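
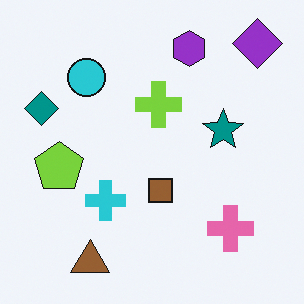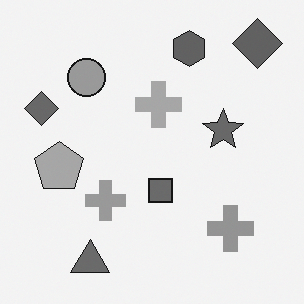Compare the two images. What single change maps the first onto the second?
The second image is the first converted to grayscale.

All color is removed — every shape is now a shade of grey.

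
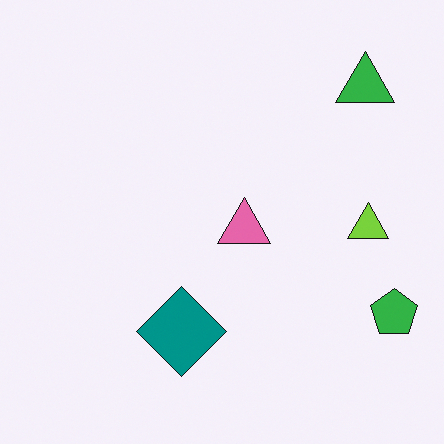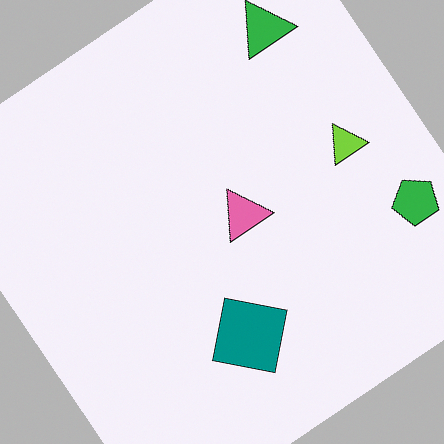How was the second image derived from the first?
It was rotated counter-clockwise by a large amount — several tens of degrees.

Every shape is tilted by the same angle and the image corners show triangular fill wedges — a whole-image rotation by a non-right angle.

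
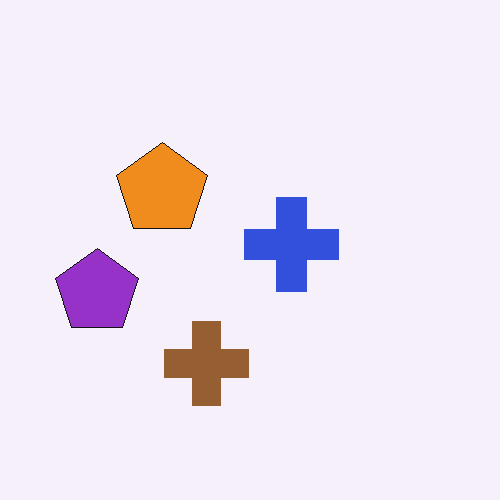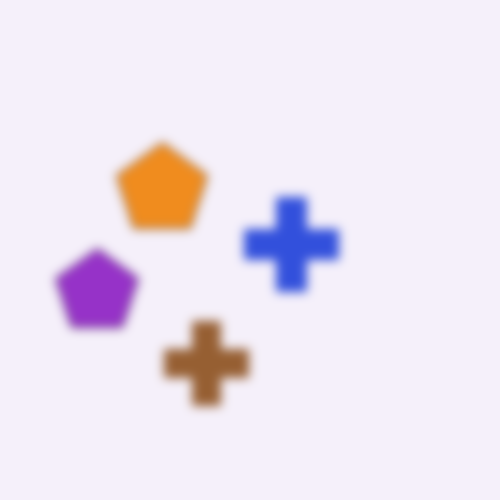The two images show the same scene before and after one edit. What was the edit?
The image was strongly gaussian-blurred.

Shape edges and outlines are uniformly softened across the whole image.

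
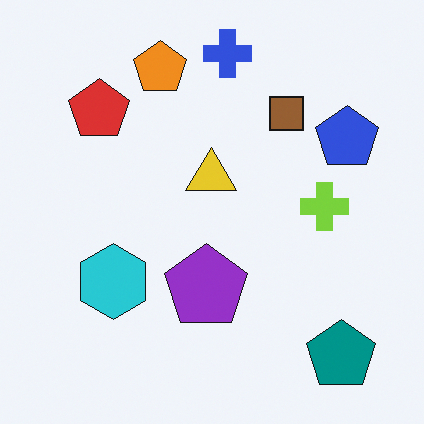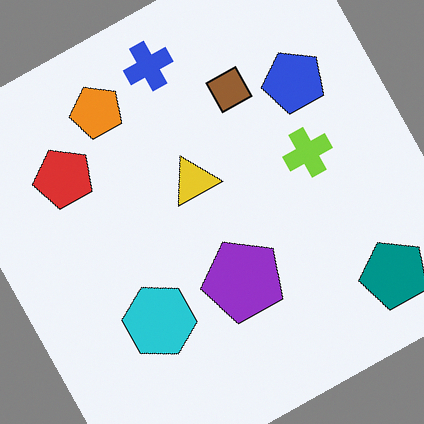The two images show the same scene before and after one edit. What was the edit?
The image was rotated counter-clockwise by a clearly visible amount.

Every shape is tilted by the same angle and the image corners show triangular fill wedges — a whole-image rotation by a non-right angle.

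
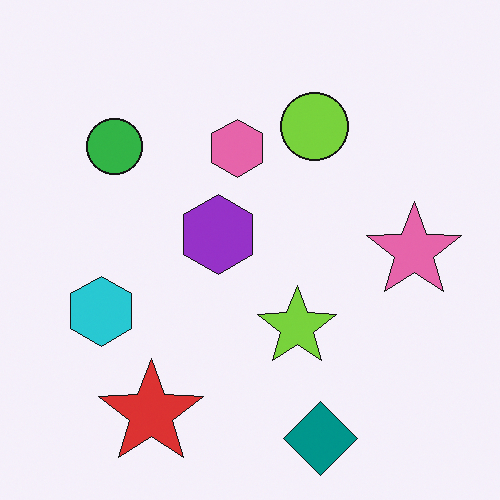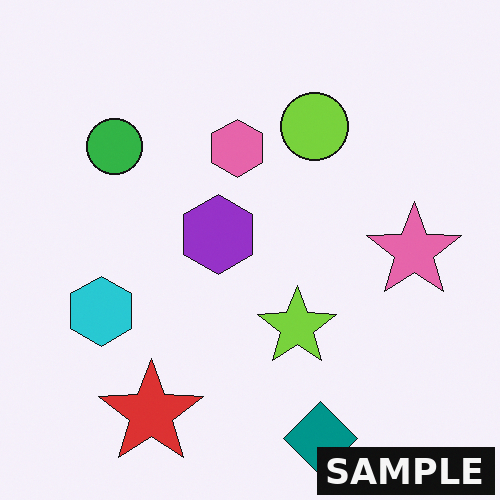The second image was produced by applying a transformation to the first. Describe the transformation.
The image was watermarked with the text "SAMPLE" in the lower-right corner.

A dark label reading "SAMPLE" appears in the lower-right corner.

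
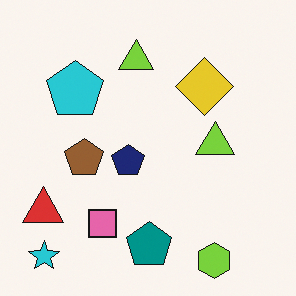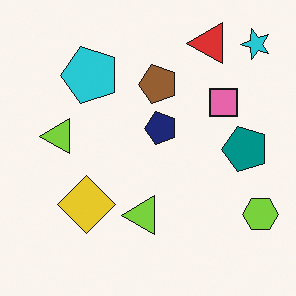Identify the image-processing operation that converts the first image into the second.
The image was transposed (reflected across the top-left ↔ bottom-right diagonal).

Shapes have swapped their row and column positions — what was in the top-right is now in the bottom-left — a diagonal reflection.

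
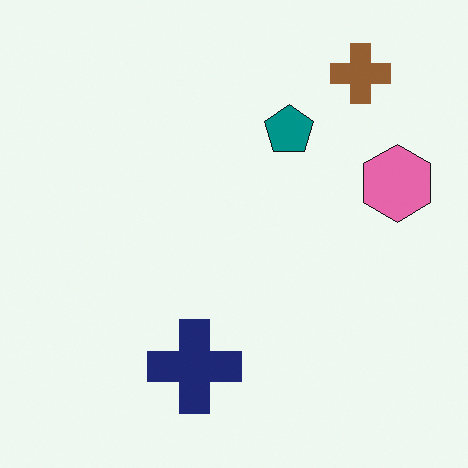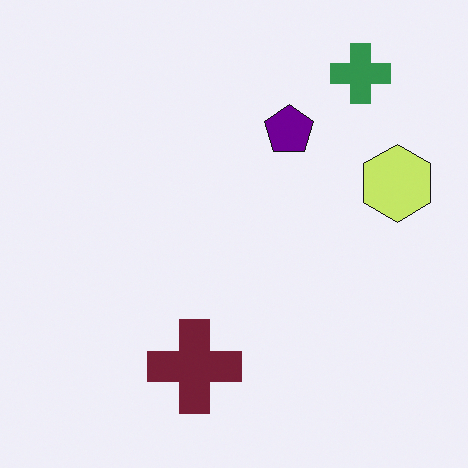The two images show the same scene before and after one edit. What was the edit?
The second image is the first hue-shifted by a moderate amount.

Every shape's color has rotated by the same amount around the hue wheel — a uniform hue shift.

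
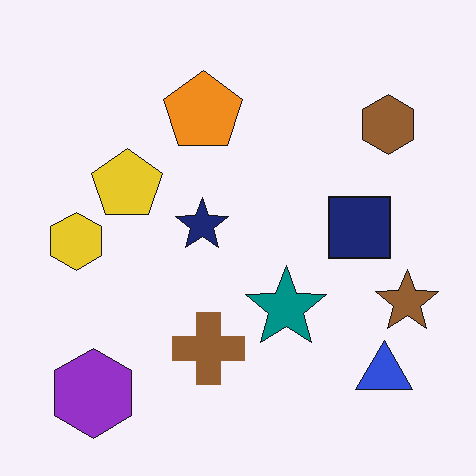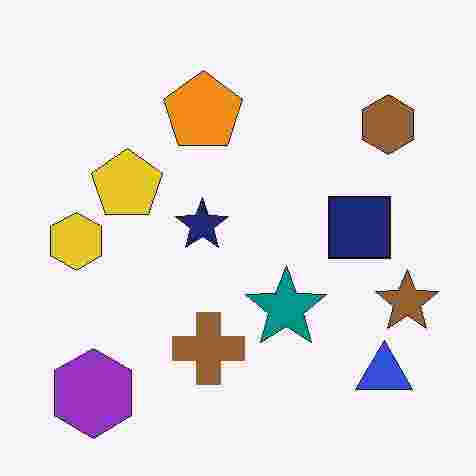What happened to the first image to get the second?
The transformation is: heavily JPEG-compressed with obvious blocking artifacts.

Blocky 8×8 compression artifacts appear around shape edges and the flat background shows ringing — characteristic JPEG degradation.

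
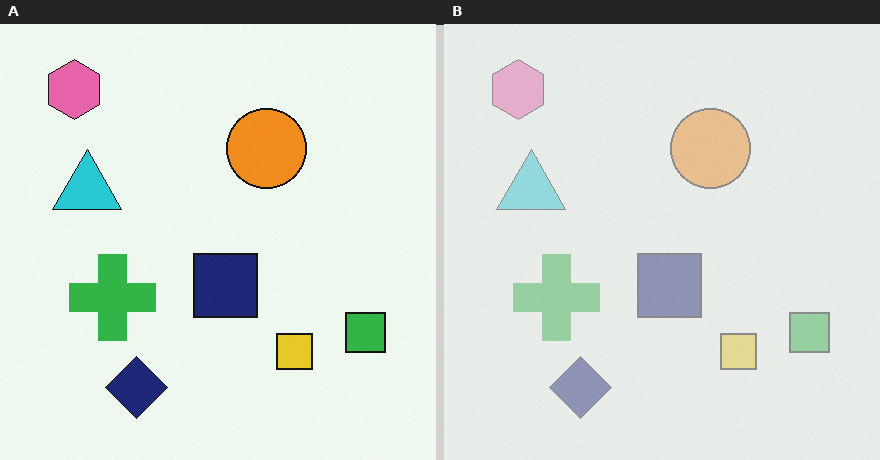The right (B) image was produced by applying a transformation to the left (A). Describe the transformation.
It was given much lower contrast.

Tones are pushed toward mid-grey across the whole image — a global contrast change.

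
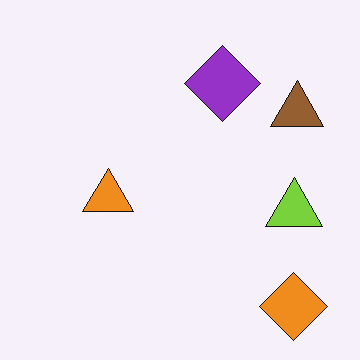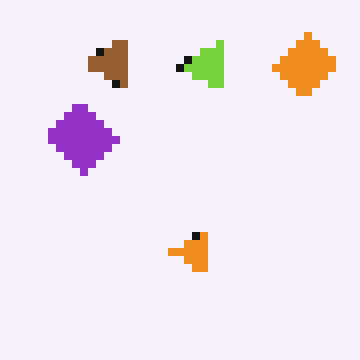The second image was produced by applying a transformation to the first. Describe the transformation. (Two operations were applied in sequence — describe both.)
The second image is the first moderately pixelated, then rotated 90° counter-clockwise.

Shapes are reduced to large square blocks; fine edges and outlines are lost — a downscale-then-upscale (mosaic) effect. The orange diamond sits in the bottom-right of the first image and the top-right of the second — consistent with a whole-image 90° counter-clockwise rotation.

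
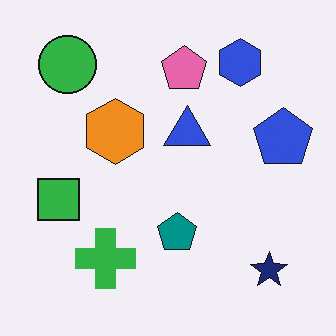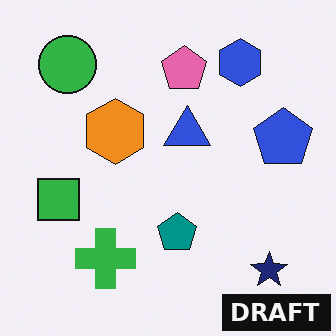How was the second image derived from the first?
This is the original image watermarked with the text "DRAFT" in the lower-right corner.

A dark label reading "DRAFT" appears in the lower-right corner.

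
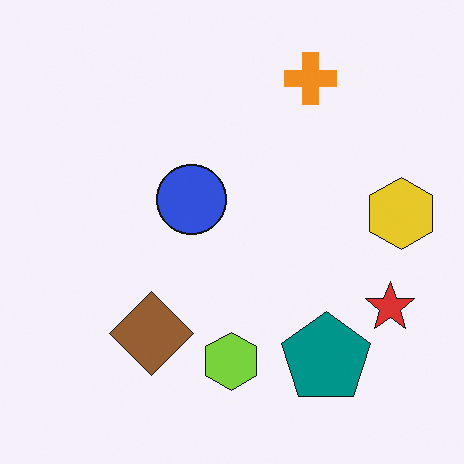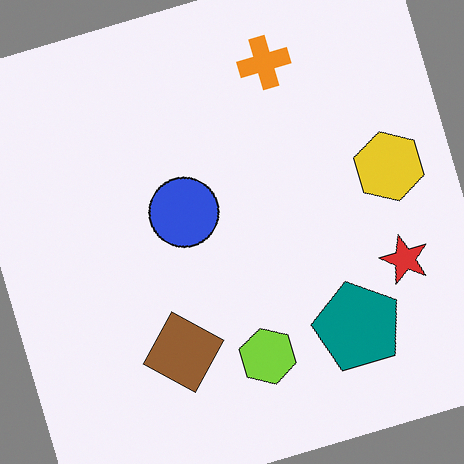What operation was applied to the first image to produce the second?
The second image is the first rotated counter-clockwise by a clearly visible amount.

Every shape is tilted by the same angle and the image corners show triangular fill wedges — a whole-image rotation by a non-right angle.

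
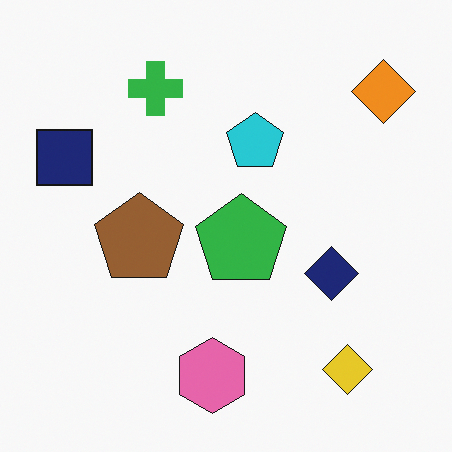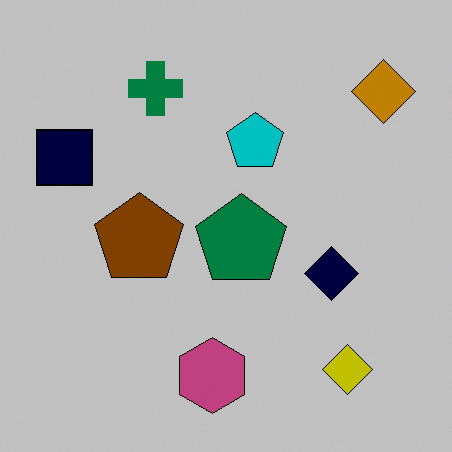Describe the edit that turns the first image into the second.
Aggressively posterized.

Each flat color has snapped to a coarser quantized level — most visibly, the near-white background has dropped to a flat grey.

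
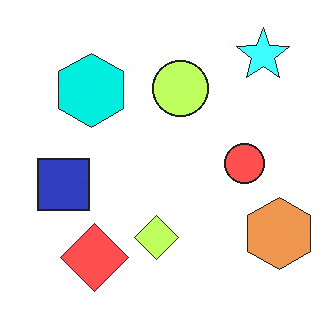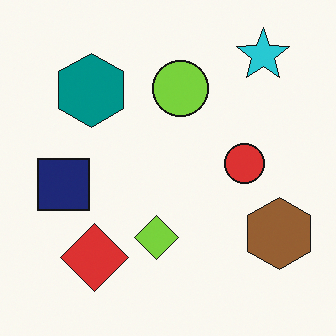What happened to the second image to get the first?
The transformation is: substantially brightened.

Every pixel — background and shapes alike — is uniformly brightened.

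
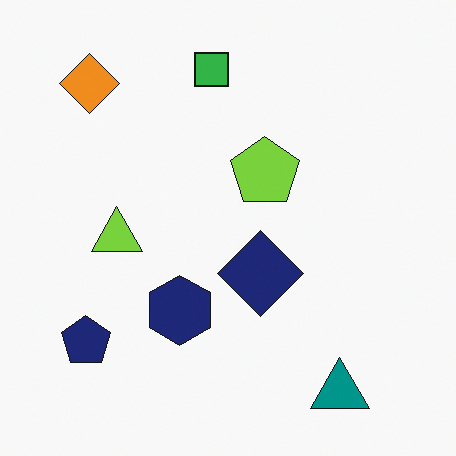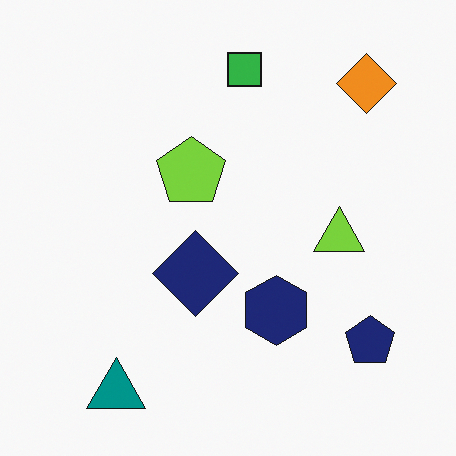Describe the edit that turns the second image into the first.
The image was flipped horizontally (left ↔ right).

The navy pentagon is in the bottom-right of the second image and the bottom-left of the first — shapes on opposite sides of the vertical midline have swapped in a mirror flip.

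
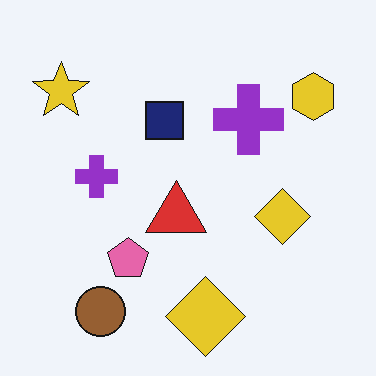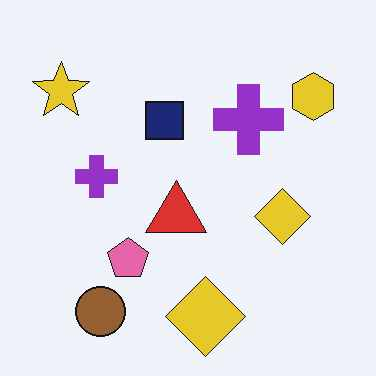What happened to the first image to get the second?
The transformation is: JPEG-compressed with visible artifacts.

Blocky 8×8 compression artifacts appear around shape edges and the flat background shows ringing — characteristic JPEG degradation.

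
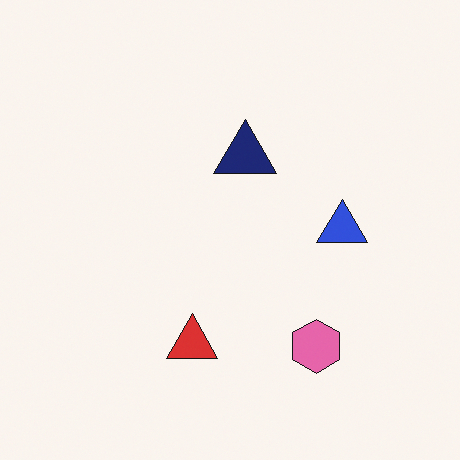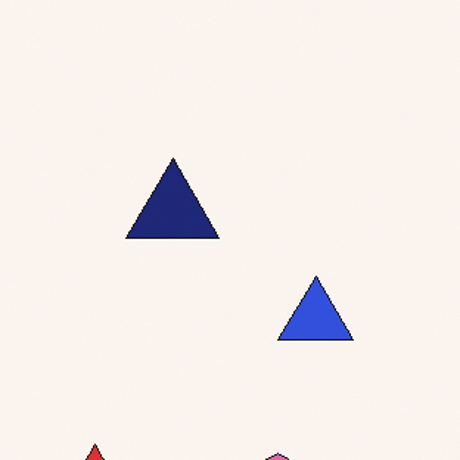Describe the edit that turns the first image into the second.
Cropped slightly and scaled back up.

The visible shapes are larger and the field of view is narrower; shapes near the original edges may be partly or wholly outside the frame — a crop-and-rescale.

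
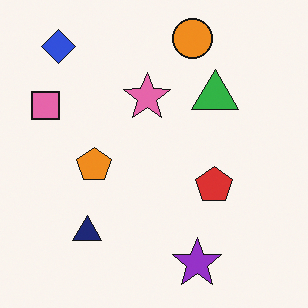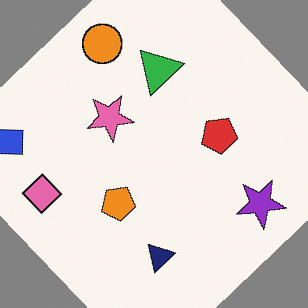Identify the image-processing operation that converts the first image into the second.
It was rotated counter-clockwise by a large amount — several tens of degrees.

Every shape is tilted by the same angle and the image corners show triangular fill wedges — a whole-image rotation by a non-right angle.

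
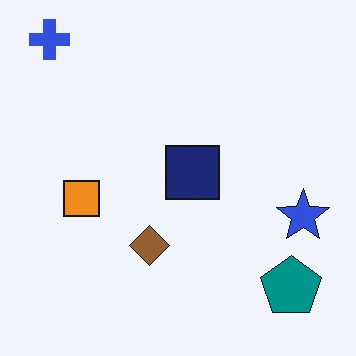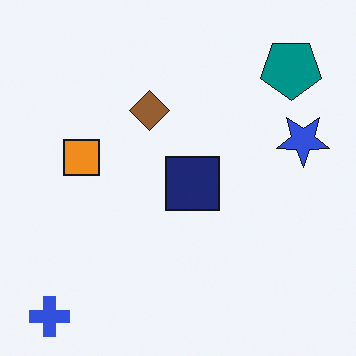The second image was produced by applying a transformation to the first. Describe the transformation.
It was flipped vertically (top ↔ bottom).

The blue cross is in the top-left of the first image and the bottom-left of the second — shapes on opposite sides of the horizontal midline have swapped in a mirror flip.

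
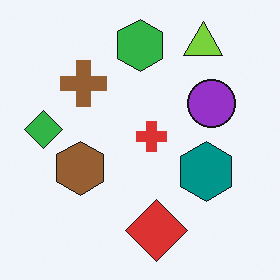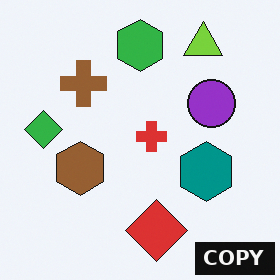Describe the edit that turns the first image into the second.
It was watermarked with the text "COPY" in the lower-right corner.

A dark label reading "COPY" appears in the lower-right corner.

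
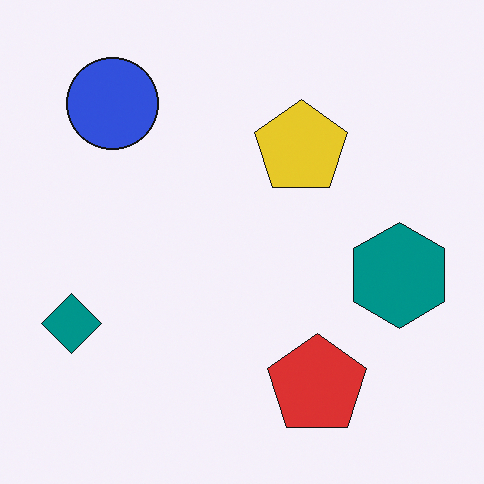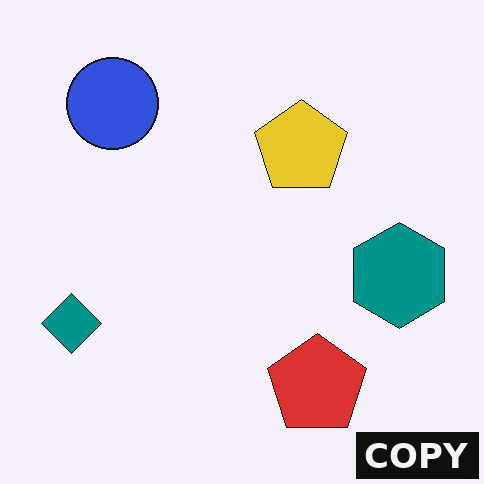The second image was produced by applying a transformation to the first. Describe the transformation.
It was watermarked with the text "COPY" in the lower-right corner.

A dark label reading "COPY" appears in the lower-right corner.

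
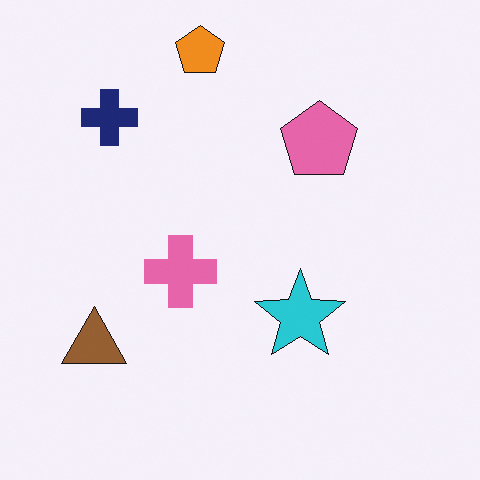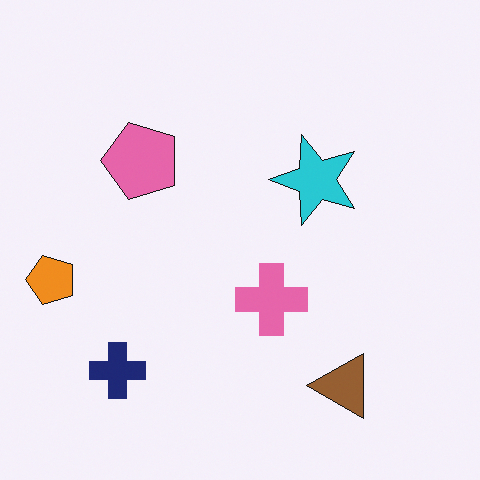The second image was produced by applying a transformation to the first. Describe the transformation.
The second image is the first rotated 90° counter-clockwise.

The orange pentagon sits in the top of the first image and the left of the second — consistent with a whole-image 90° counter-clockwise rotation.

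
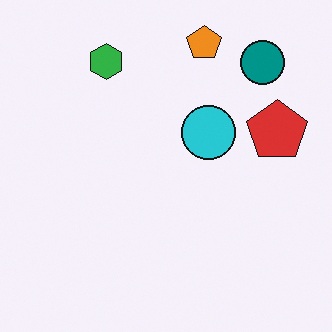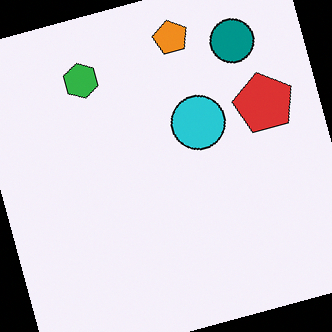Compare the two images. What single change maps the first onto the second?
The transformation is: rotated counter-clockwise by a clearly visible amount.

Every shape is tilted by the same angle and the image corners show triangular fill wedges — a whole-image rotation by a non-right angle.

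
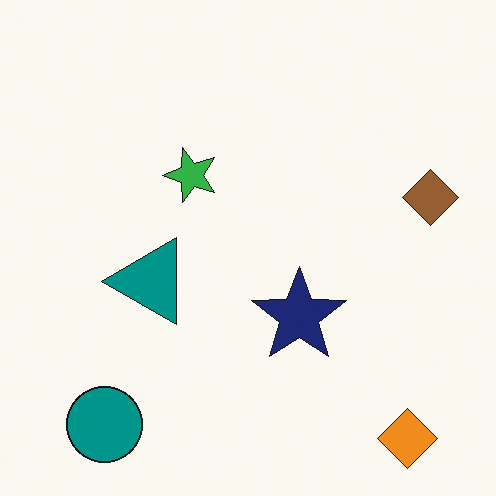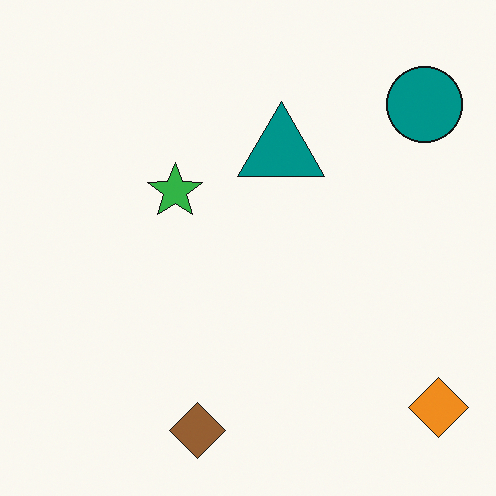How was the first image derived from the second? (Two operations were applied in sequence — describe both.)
Transposed (reflected across the top-left ↔ bottom-right diagonal), then overlaid with an additional navy star.

Shapes have swapped their row and column positions — what was in the top-right is now in the bottom-left — a diagonal reflection. A navy star appears in the first image that is absent from the second.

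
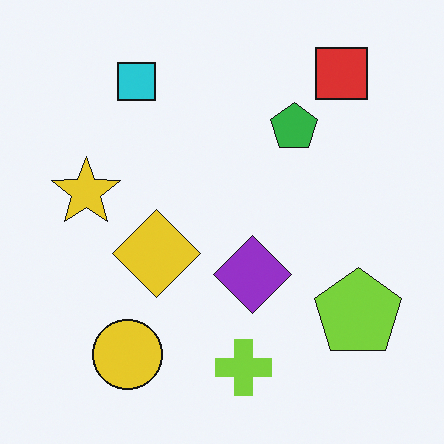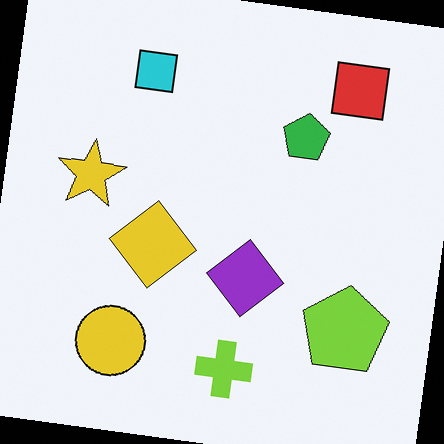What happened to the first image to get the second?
It was rotated clockwise by a slight angle.

Every shape is tilted by the same angle and the image corners show triangular fill wedges — a whole-image rotation by a non-right angle.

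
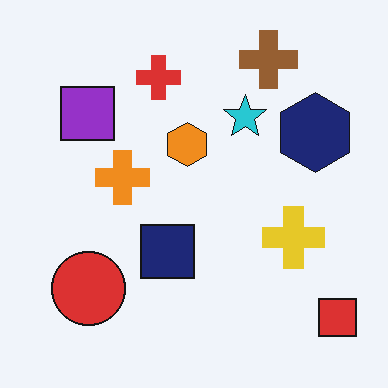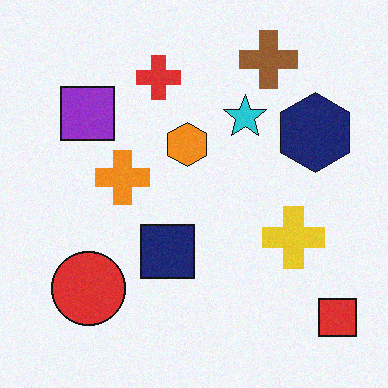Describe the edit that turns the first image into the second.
This is the original image degraded with light additive noise.

Random speckle covers the whole image, including the flat background.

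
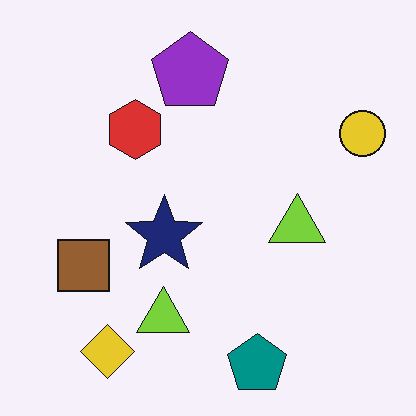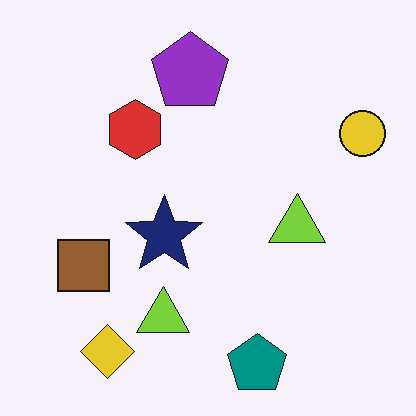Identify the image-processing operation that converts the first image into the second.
It was JPEG-compressed with visible artifacts.

Blocky 8×8 compression artifacts appear around shape edges and the flat background shows ringing — characteristic JPEG degradation.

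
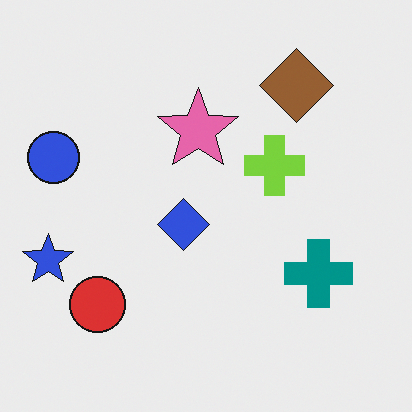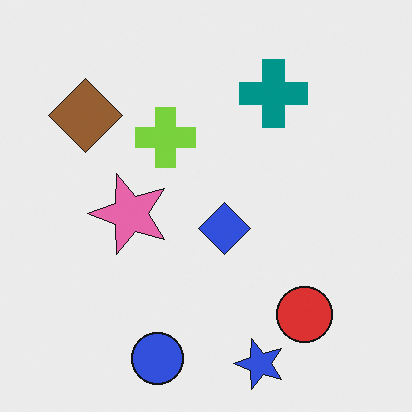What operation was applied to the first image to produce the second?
The image was rotated 90° counter-clockwise.

The blue star sits in the left of the first image and the bottom of the second — consistent with a whole-image 90° counter-clockwise rotation.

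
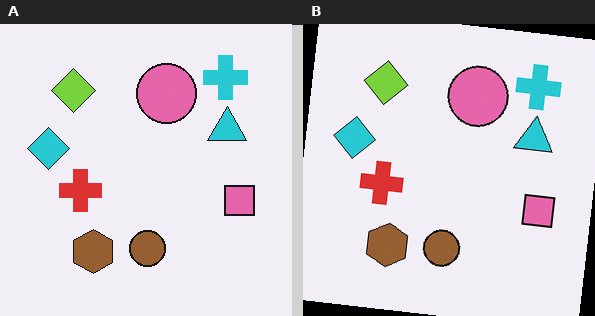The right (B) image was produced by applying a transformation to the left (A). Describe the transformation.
This is the original image rotated clockwise by a small amount.

Every shape is tilted by the same angle and the image corners show triangular fill wedges — a whole-image rotation by a non-right angle.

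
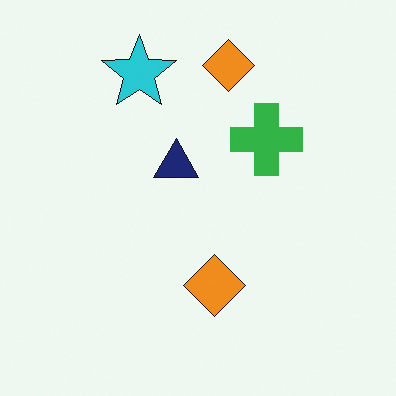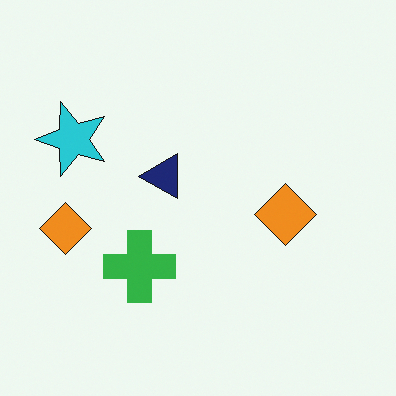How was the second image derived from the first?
This is the original image transposed (reflected across the top-left ↔ bottom-right diagonal).

Shapes have swapped their row and column positions — what was in the top-right is now in the bottom-left — a diagonal reflection.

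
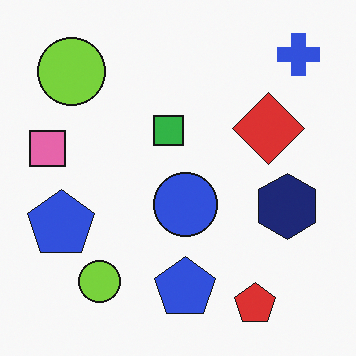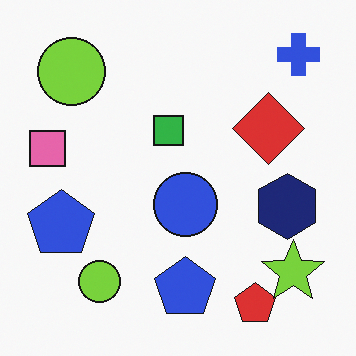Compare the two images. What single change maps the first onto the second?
The transformation is: overlaid with an additional lime star.

A lime star appears in the second image that is absent from the first.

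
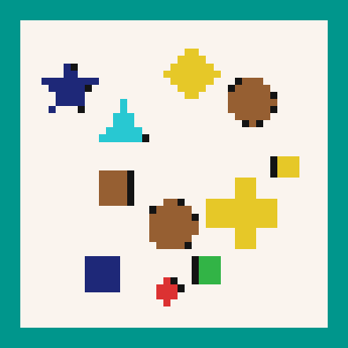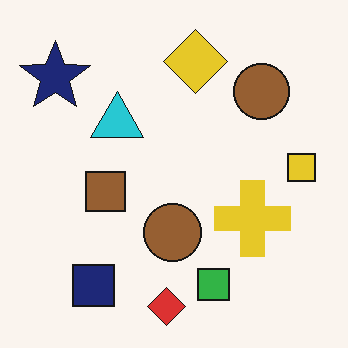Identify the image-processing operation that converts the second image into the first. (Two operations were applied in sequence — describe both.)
The transformation is: pixelated into visible square blocks, then framed with a teal border.

Shapes are reduced to large square blocks; fine edges and outlines are lost — a downscale-then-upscale (mosaic) effect. A solid teal frame runs around the edge of the first image, with the content slightly shrunk inside it.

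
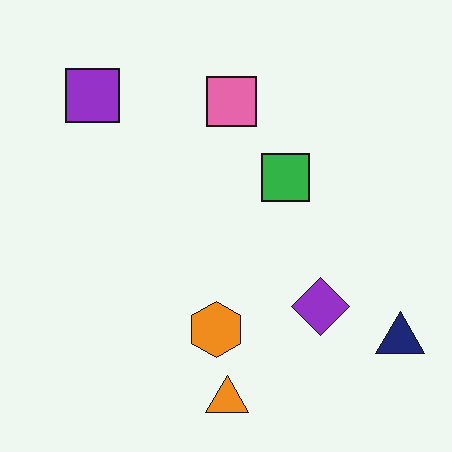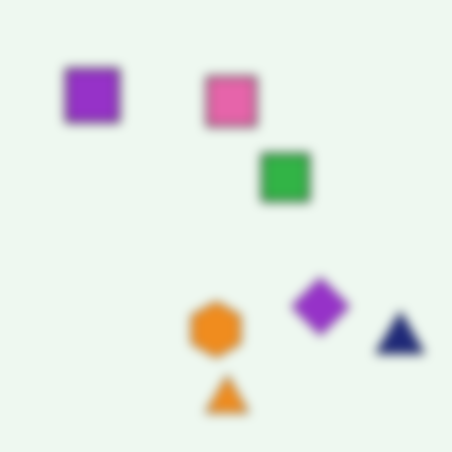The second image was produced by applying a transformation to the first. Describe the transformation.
The image was strongly gaussian-blurred.

Shape edges and outlines are uniformly softened across the whole image.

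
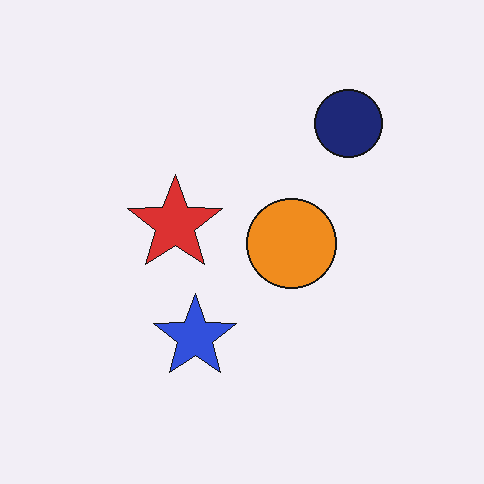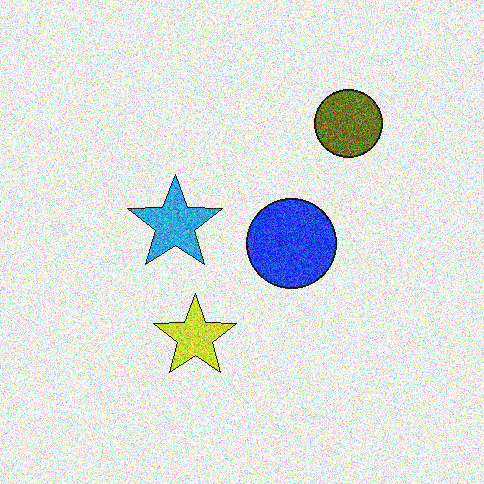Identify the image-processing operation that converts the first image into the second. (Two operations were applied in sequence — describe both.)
It was hue-shifted through roughly half the color wheel, then degraded with a thick layer of grain.

Every shape's color has rotated by the same amount around the hue wheel — a uniform hue shift. Random speckle covers the whole image, including the flat background.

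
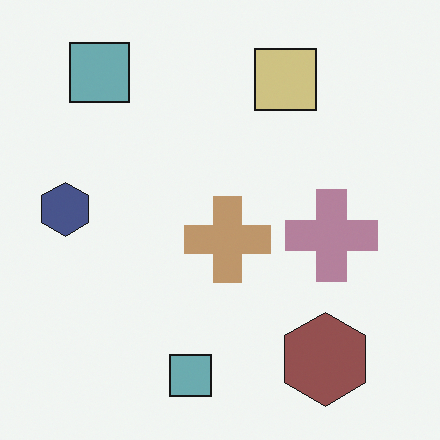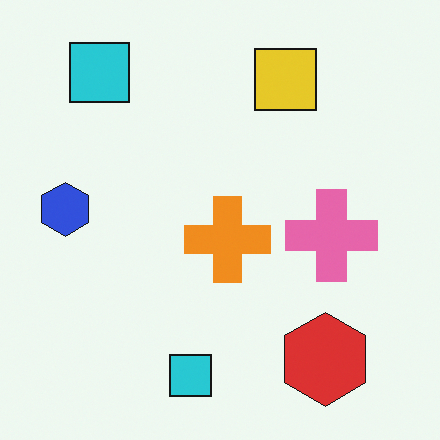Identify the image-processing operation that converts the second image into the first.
The first image is the second made much more muted (saturation change).

All colors are more muted and greyish — a global saturation change.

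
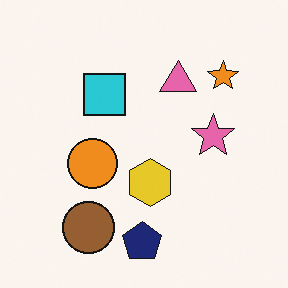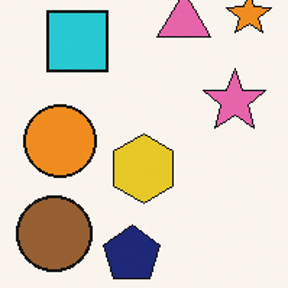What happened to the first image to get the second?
The image was cropped slightly and scaled back up.

The visible shapes are larger and the field of view is narrower; shapes near the original edges may be partly or wholly outside the frame — a crop-and-rescale.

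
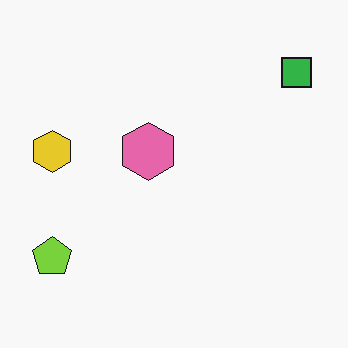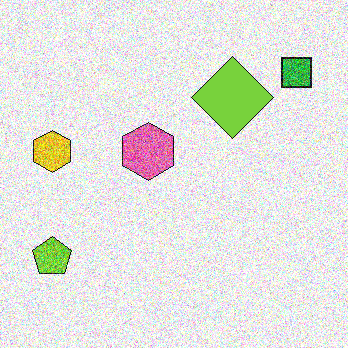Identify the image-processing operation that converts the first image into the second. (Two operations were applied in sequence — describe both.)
The image was degraded with a thick layer of grain, then overlaid with an additional lime diamond.

Random speckle covers the whole image, including the flat background. A lime diamond appears in the second image that is absent from the first.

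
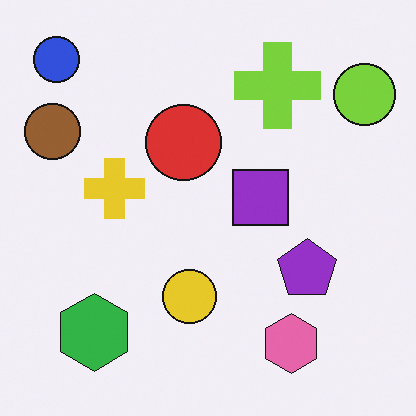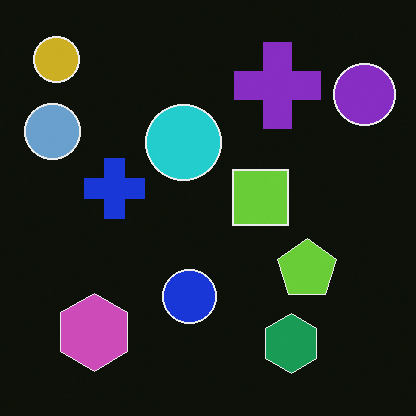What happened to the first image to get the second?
The transformation is: color-inverted (negative).

The light background has become dark and every shape's color is its complement — a photographic negative.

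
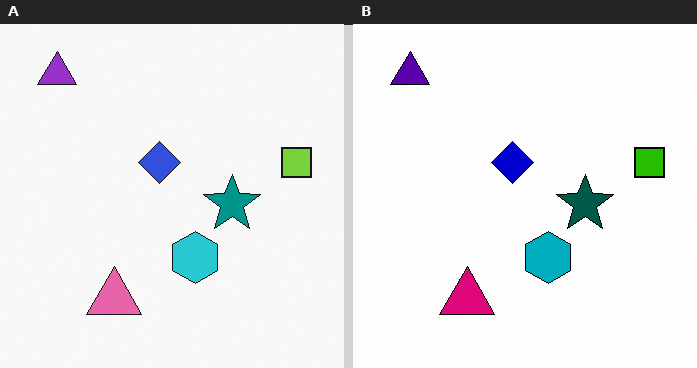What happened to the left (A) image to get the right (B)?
The image was boosted in contrast.

Tones are pushed away from mid-grey across the whole image — a global contrast change.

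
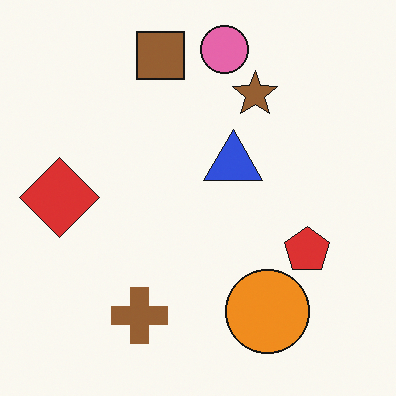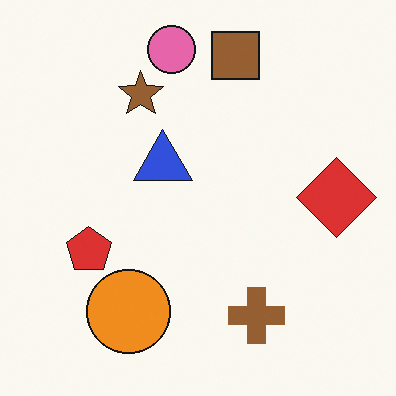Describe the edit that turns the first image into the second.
This is the original image flipped horizontally (left ↔ right).

The red diamond is in the left of the first image and the right of the second — shapes on opposite sides of the vertical midline have swapped in a mirror flip.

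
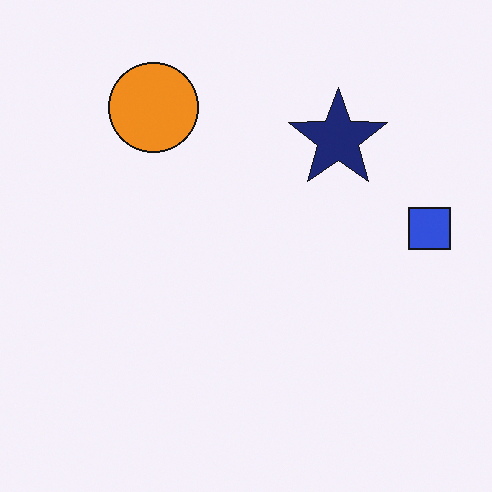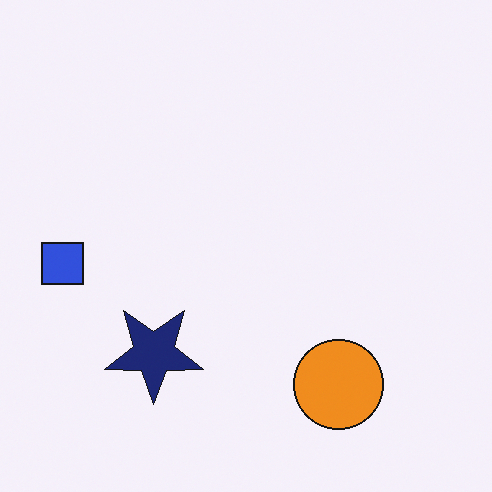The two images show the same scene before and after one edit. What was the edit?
The image was rotated 180°.

The blue square sits in the right of the first image and the left of the second — consistent with a whole-image 180° rotation.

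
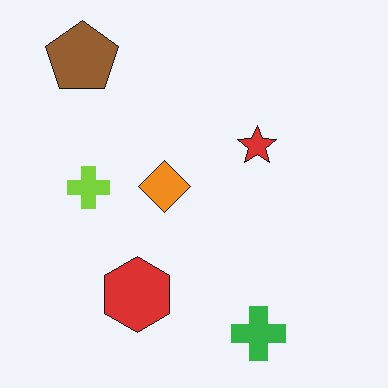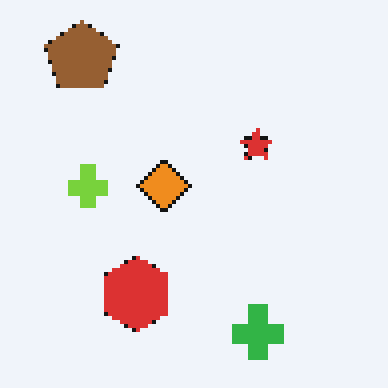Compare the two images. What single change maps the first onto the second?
Lightly pixelated (a mild mosaic effect).

Shapes are reduced to large square blocks; fine edges and outlines are lost — a downscale-then-upscale (mosaic) effect.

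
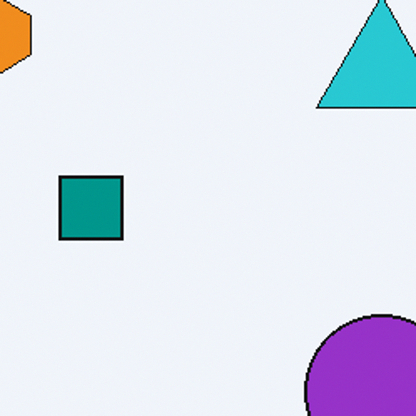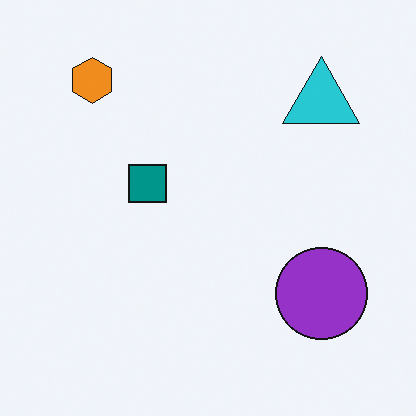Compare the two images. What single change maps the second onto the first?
The transformation is: cropped tightly and scaled back up.

The visible shapes are larger and the field of view is narrower; shapes near the original edges may be partly or wholly outside the frame — a crop-and-rescale.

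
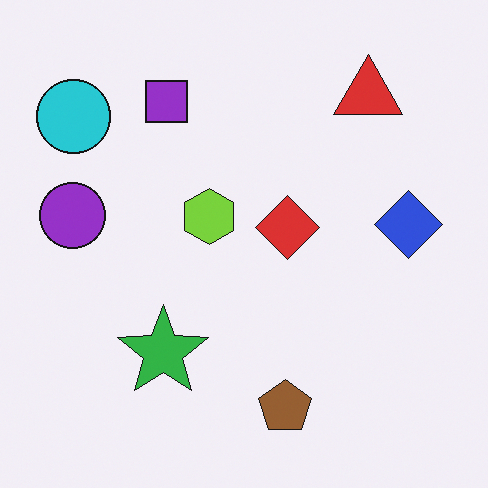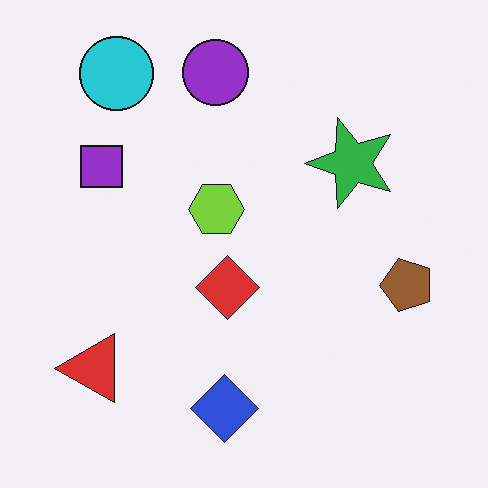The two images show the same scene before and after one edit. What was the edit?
Transposed (reflected across the top-left ↔ bottom-right diagonal).

Shapes have swapped their row and column positions — what was in the top-right is now in the bottom-left — a diagonal reflection.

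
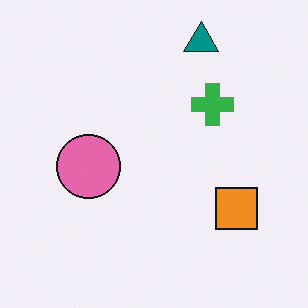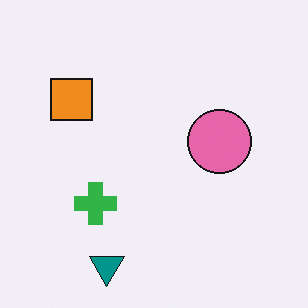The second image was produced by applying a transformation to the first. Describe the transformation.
The second image is the first rotated 180°.

The teal triangle sits in the top of the first image and the bottom of the second — consistent with a whole-image 180° rotation.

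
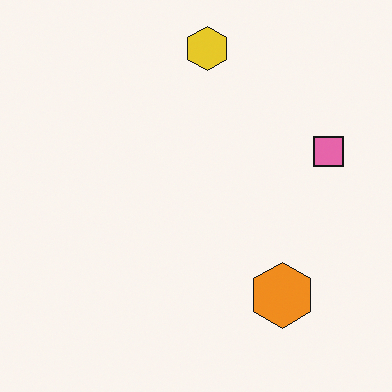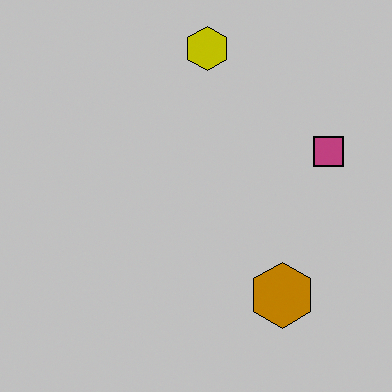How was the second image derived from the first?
The second image is the first aggressively posterized.

Each flat color has snapped to a coarser quantized level — most visibly, the near-white background has dropped to a flat grey.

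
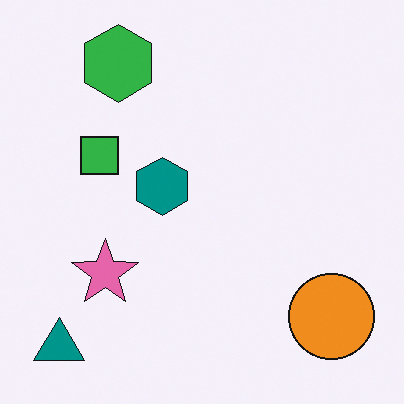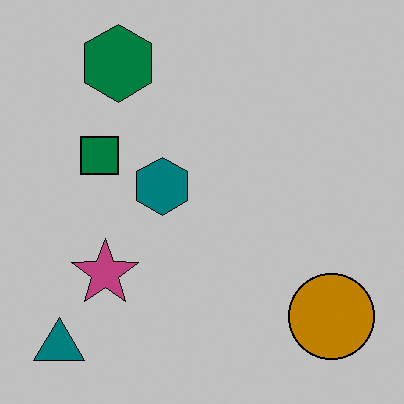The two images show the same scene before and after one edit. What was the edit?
This is the original image heavily posterized to just a handful of flat colors.

Each flat color has snapped to a coarser quantized level — most visibly, the near-white background has dropped to a flat grey.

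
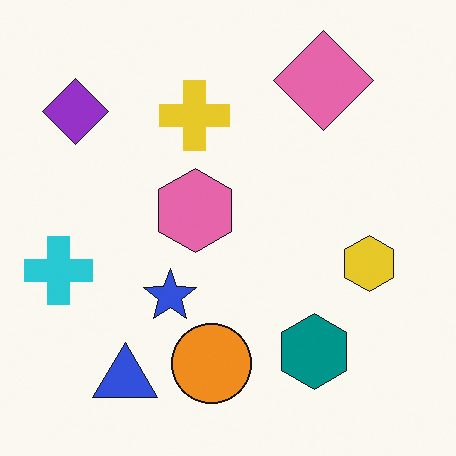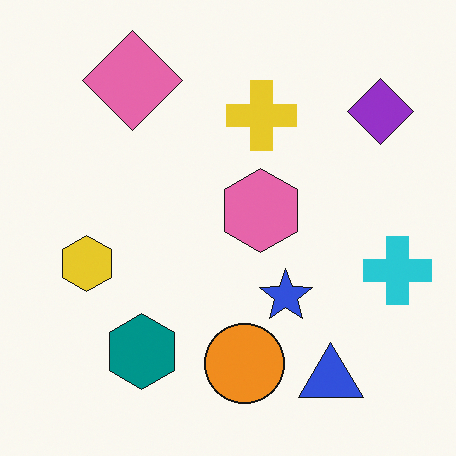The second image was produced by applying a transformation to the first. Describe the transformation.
This is the original image flipped horizontally (left ↔ right).

The cyan cross is in the left of the first image and the right of the second — shapes on opposite sides of the vertical midline have swapped in a mirror flip.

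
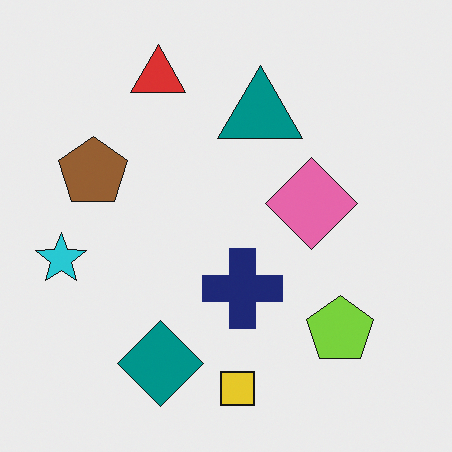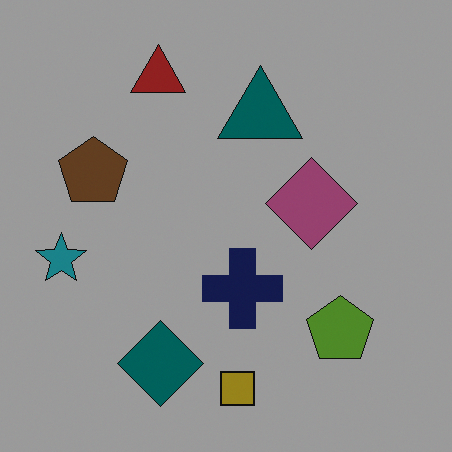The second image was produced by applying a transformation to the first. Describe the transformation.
The image was noticeably darkened.

Every pixel — background and shapes alike — is uniformly darkened.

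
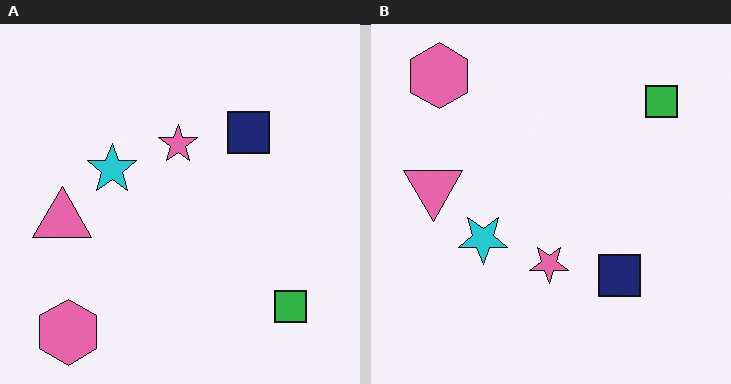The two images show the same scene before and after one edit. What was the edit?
The transformation is: flipped vertically (top ↔ bottom).

The pink hexagon is in the bottom-left of the left (A) image and the top-left of the right (B) — shapes on opposite sides of the horizontal midline have swapped in a mirror flip.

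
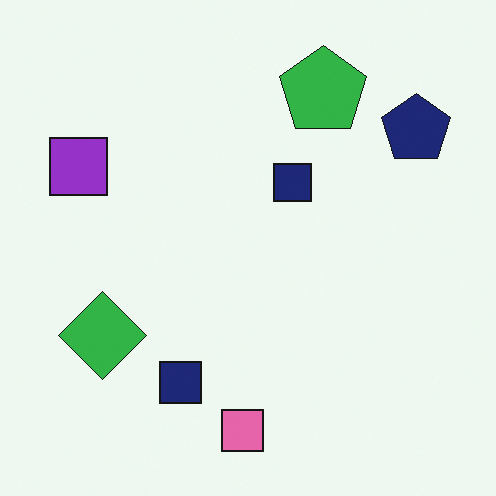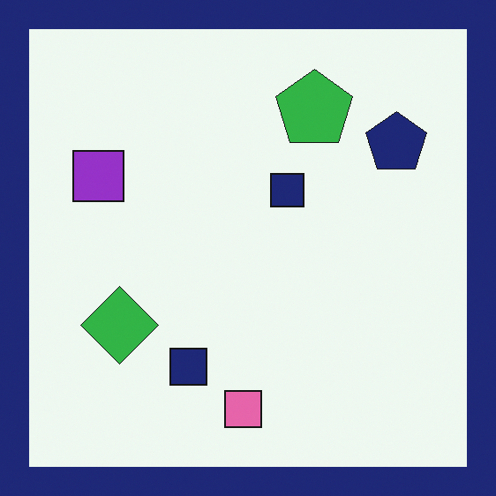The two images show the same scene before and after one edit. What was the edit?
The image was framed with a navy border.

A solid navy frame runs around the edge of the second image, with the content slightly shrunk inside it.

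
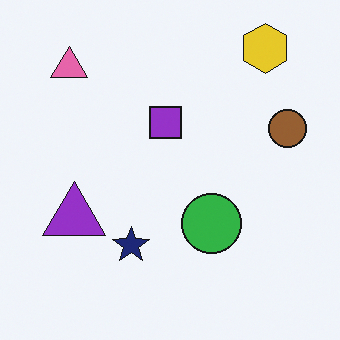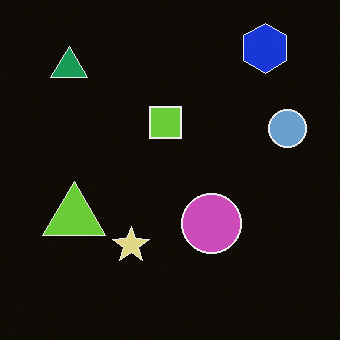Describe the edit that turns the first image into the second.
The second image is the first color-inverted (negative).

The light background has become dark and every shape's color is its complement — a photographic negative.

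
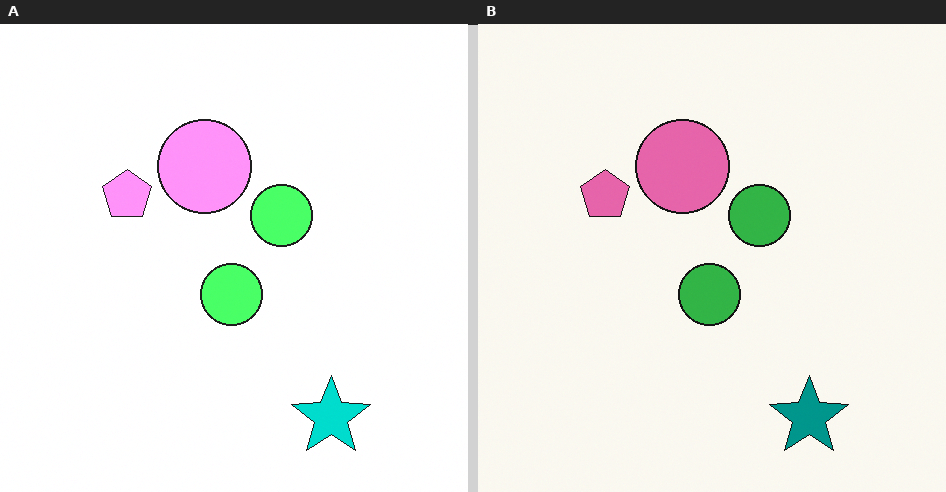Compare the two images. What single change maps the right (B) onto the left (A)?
Brightened a lot.

Every pixel — background and shapes alike — is uniformly brightened.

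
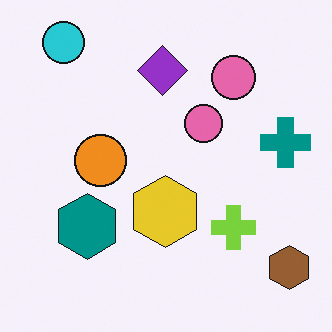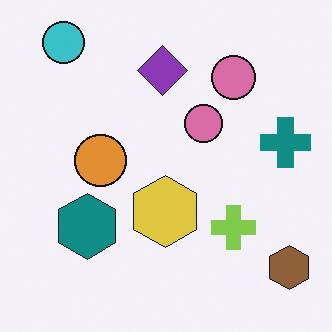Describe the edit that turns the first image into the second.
The second image is the first slightly desaturated.

All colors are more muted and greyish — a global saturation change.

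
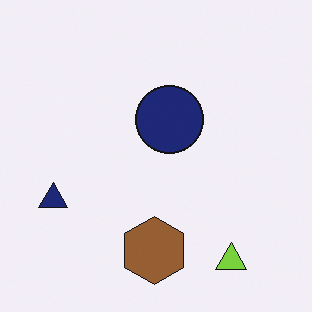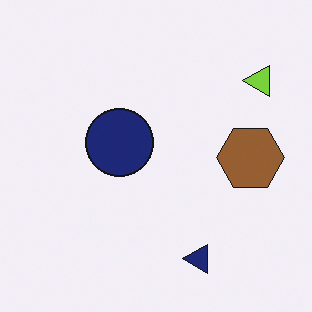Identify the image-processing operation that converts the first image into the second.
The image was rotated 90° counter-clockwise.

The lime triangle sits in the bottom-right of the first image and the top-right of the second — consistent with a whole-image 90° counter-clockwise rotation.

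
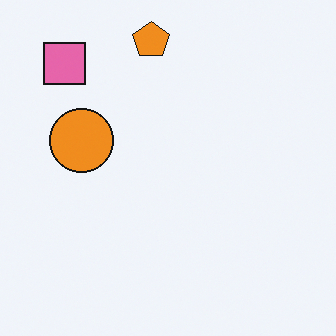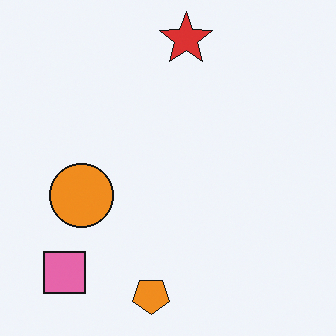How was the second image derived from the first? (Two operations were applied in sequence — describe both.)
This is the original image flipped vertically (top ↔ bottom), then overlaid with an additional red star.

The orange pentagon is in the top of the first image and the bottom of the second — shapes on opposite sides of the horizontal midline have swapped in a mirror flip. A red star appears in the second image that is absent from the first.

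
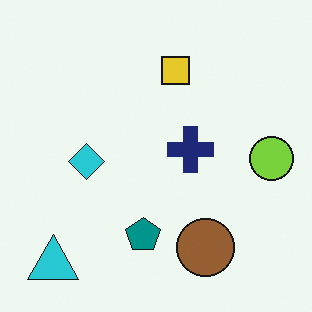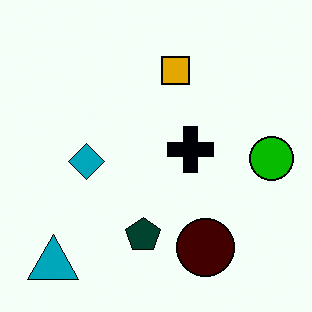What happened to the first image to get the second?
The transformation is: boosted in contrast.

Tones are pushed away from mid-grey across the whole image — a global contrast change.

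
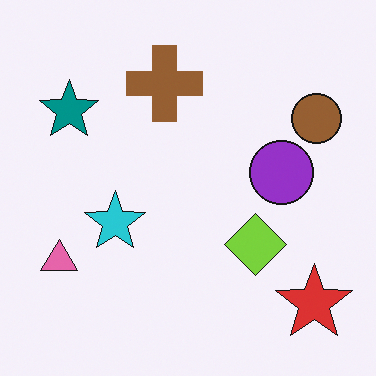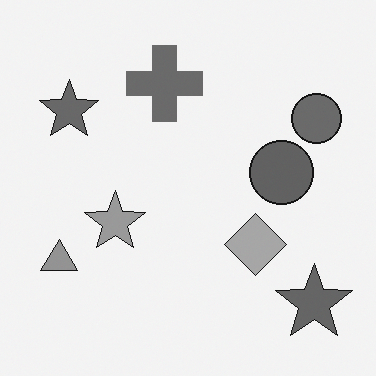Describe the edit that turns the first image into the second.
The second image is the first converted to grayscale.

All color is removed — every shape is now a shade of grey.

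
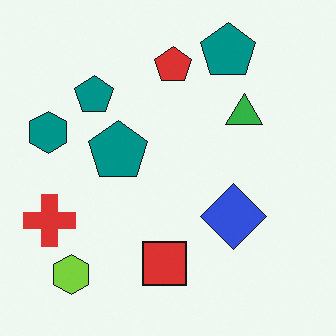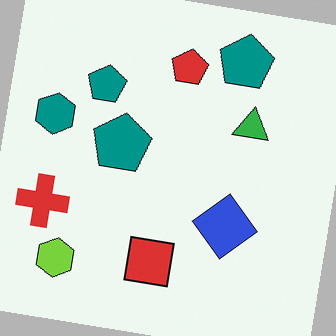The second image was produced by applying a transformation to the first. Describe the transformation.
It was rotated clockwise by a slight angle.

Every shape is tilted by the same angle and the image corners show triangular fill wedges — a whole-image rotation by a non-right angle.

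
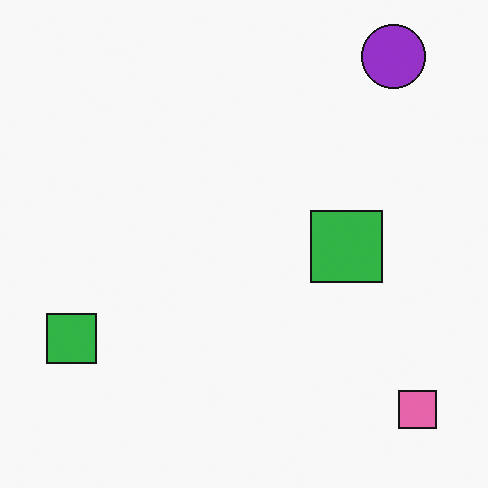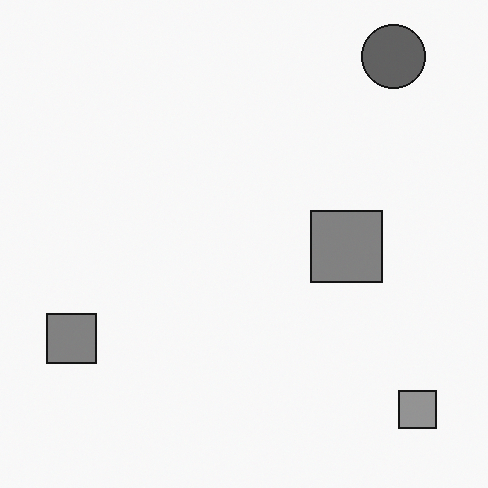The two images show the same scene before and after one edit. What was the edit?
This is the original image converted to grayscale.

All color is removed — every shape is now a shade of grey.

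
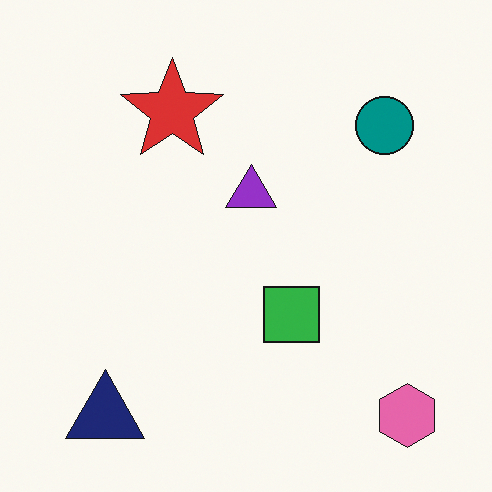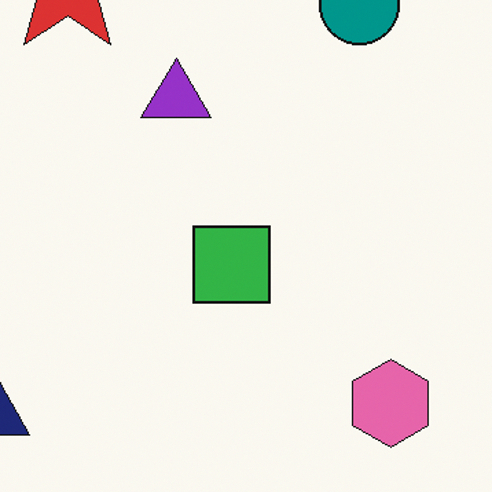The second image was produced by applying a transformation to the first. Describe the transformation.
The image was cropped slightly and scaled back up.

The visible shapes are larger and the field of view is narrower; shapes near the original edges may be partly or wholly outside the frame — a crop-and-rescale.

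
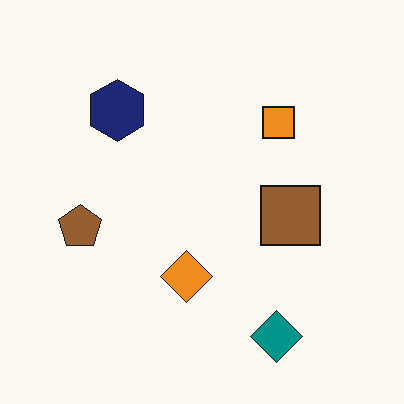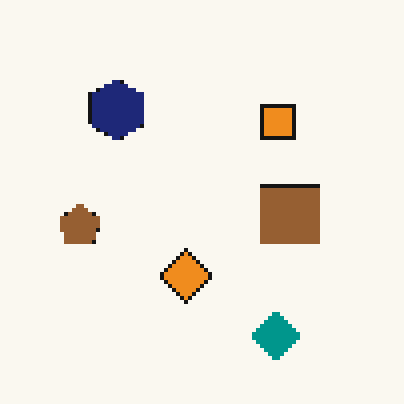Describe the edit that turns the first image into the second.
The image was lightly pixelated (a mild mosaic effect).

Shapes are reduced to large square blocks; fine edges and outlines are lost — a downscale-then-upscale (mosaic) effect.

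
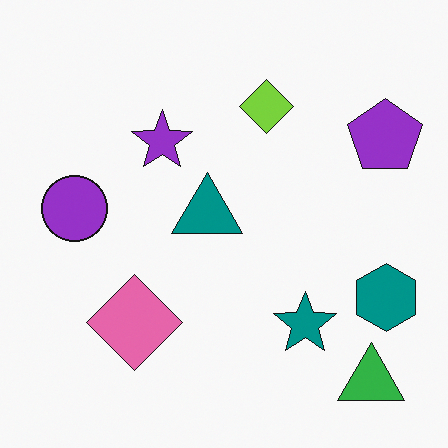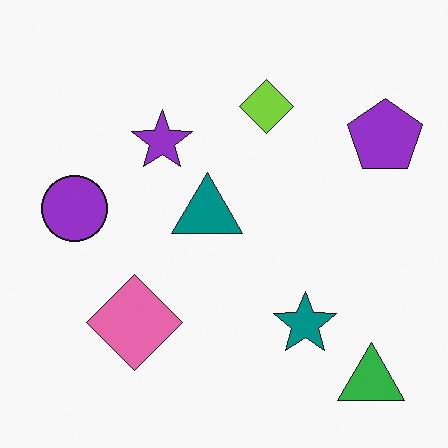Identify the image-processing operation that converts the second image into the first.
The image was overlaid with an additional teal hexagon.

A teal hexagon appears in the first image that is absent from the second.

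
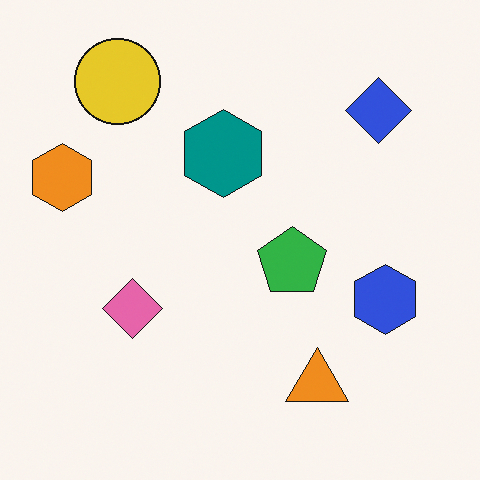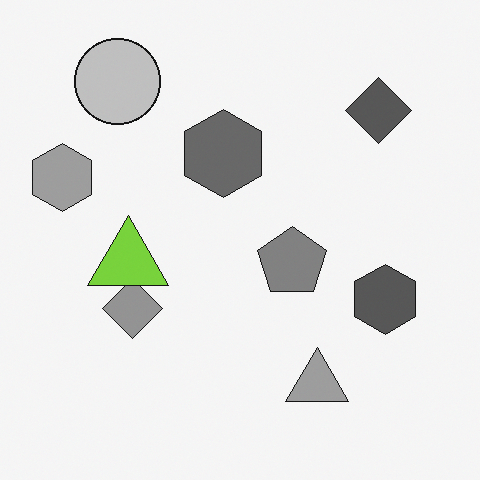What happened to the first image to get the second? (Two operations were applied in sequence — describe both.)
The transformation is: converted to grayscale, then overlaid with an additional lime triangle.

All color is removed — every shape is now a shade of grey. A lime triangle appears in the second image that is absent from the first.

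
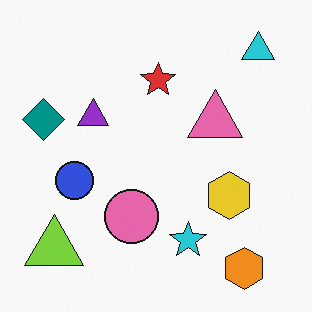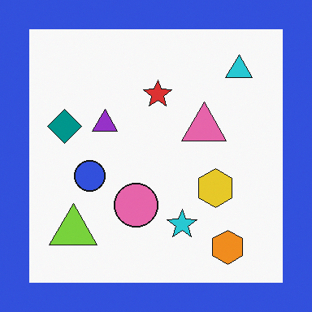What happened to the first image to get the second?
It was framed with a blue border.

A solid blue frame runs around the edge of the second image, with the content slightly shrunk inside it.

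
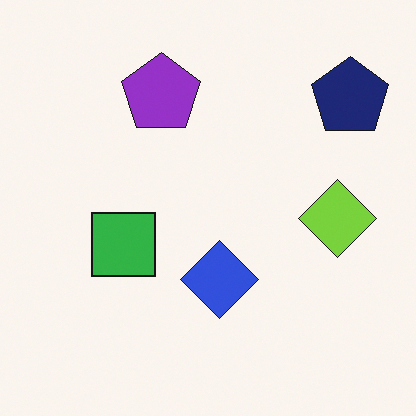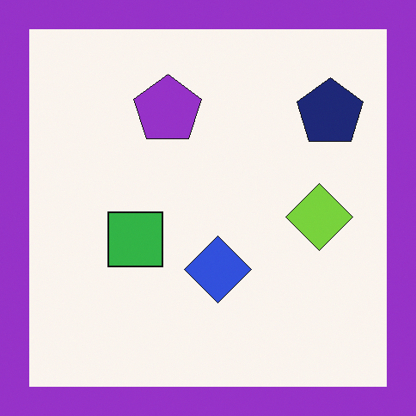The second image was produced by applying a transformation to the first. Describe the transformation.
The transformation is: framed with a purple border.

A solid purple frame runs around the edge of the second image, with the content slightly shrunk inside it.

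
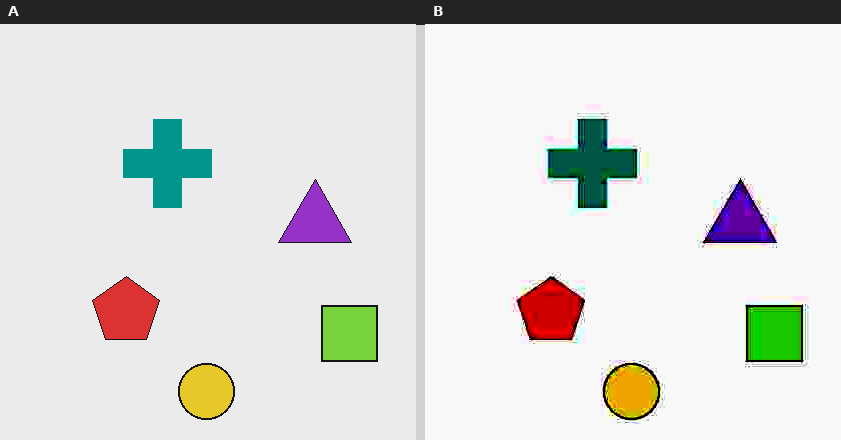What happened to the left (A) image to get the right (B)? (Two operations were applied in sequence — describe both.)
The transformation is: heavily JPEG-compressed with obvious blocking artifacts, then given much higher contrast.

Blocky 8×8 compression artifacts appear around shape edges and the flat background shows ringing — characteristic JPEG degradation. Tones are pushed away from mid-grey across the whole image — a global contrast change.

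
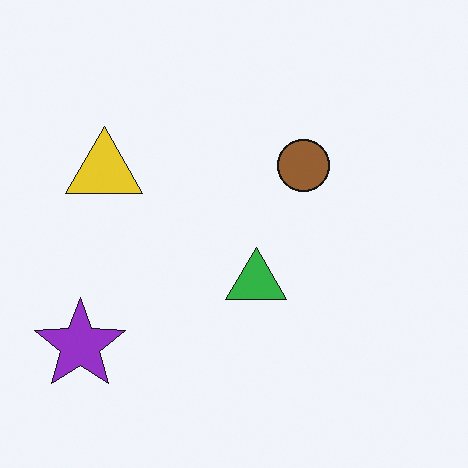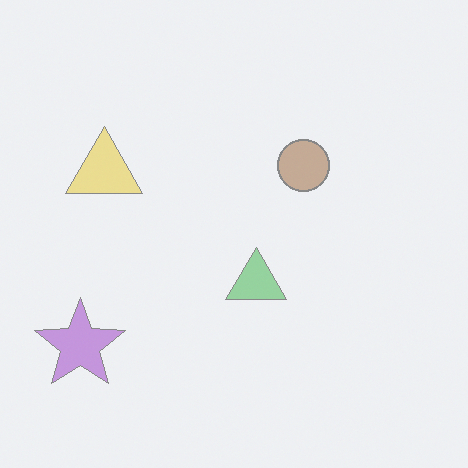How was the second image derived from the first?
It was given much lower contrast.

Tones are pushed toward mid-grey across the whole image — a global contrast change.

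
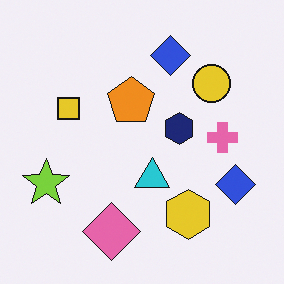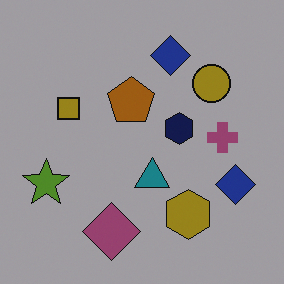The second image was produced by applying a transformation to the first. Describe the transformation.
Noticeably darkened.

Every pixel — background and shapes alike — is uniformly darkened.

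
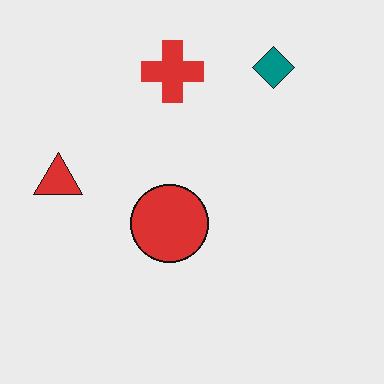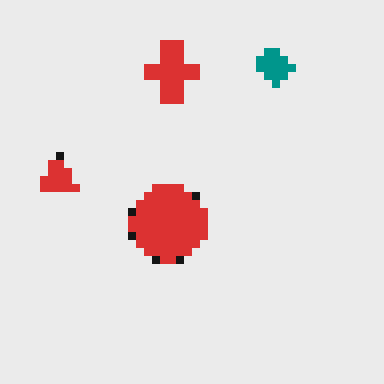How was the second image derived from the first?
Moderately pixelated.

Shapes are reduced to large square blocks; fine edges and outlines are lost — a downscale-then-upscale (mosaic) effect.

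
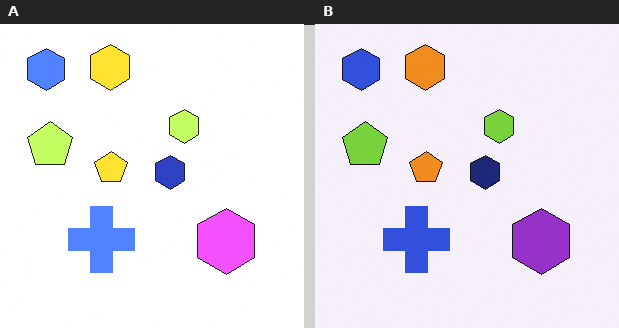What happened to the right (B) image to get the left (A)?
Noticeably brightened.

Every pixel — background and shapes alike — is uniformly brightened.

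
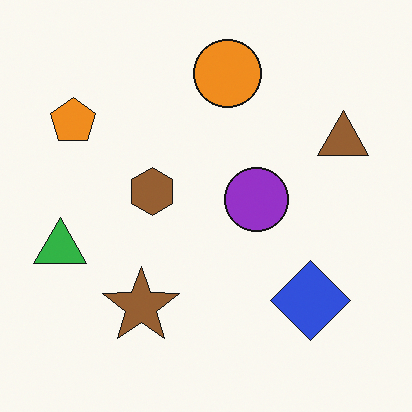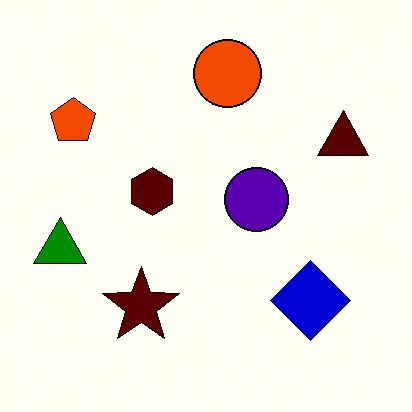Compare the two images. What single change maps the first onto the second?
Given much higher contrast.

Tones are pushed away from mid-grey across the whole image — a global contrast change.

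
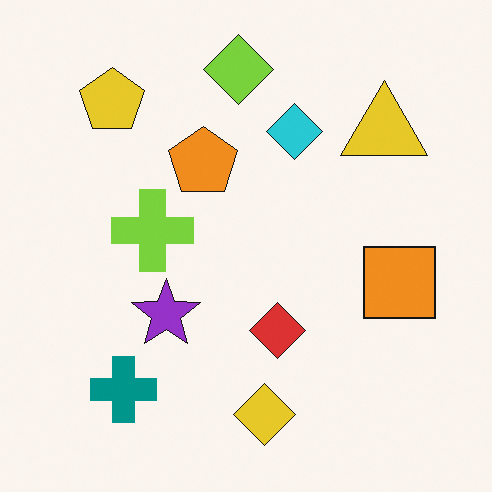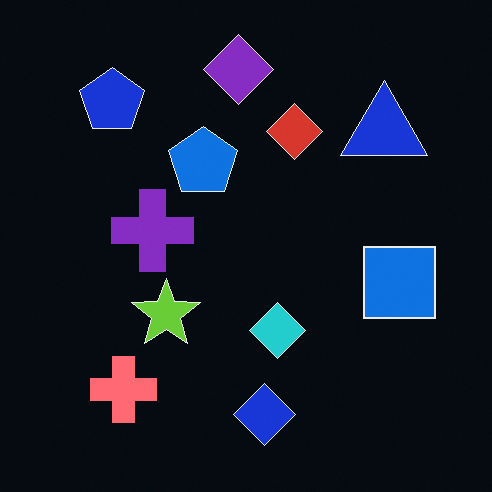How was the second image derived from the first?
The second image is the first color-inverted (negative).

The light background has become dark and every shape's color is its complement — a photographic negative.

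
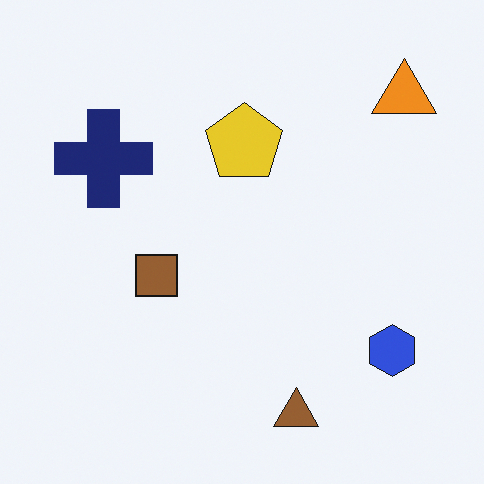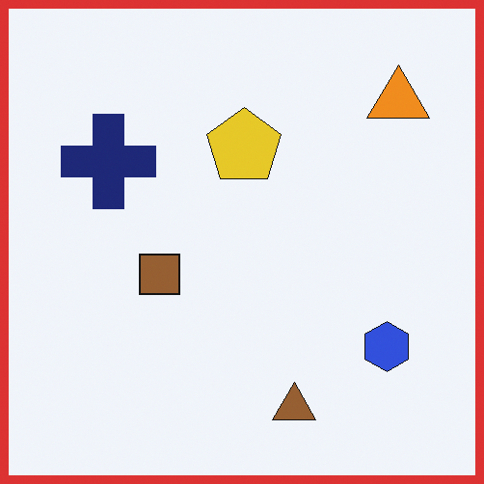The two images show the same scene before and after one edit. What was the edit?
This is the original image framed with a red border.

A solid red frame runs around the edge of the second image, with the content slightly shrunk inside it.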